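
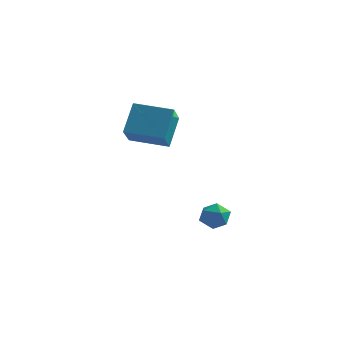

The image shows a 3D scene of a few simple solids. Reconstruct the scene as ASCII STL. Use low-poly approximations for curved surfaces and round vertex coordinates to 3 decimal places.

solid 
facet normal 0.347 0.673 0.653
outer loop
vertex -0.803 4.219 -3.47
vertex -0.747 3.73 -2.996
vertex -0.222 3.864 -3.413
endloop
endfacet
facet normal 0.522 0.853 -0.015
outer loop
vertex -0.803 4.219 -3.47
vertex -0.222 3.864 -3.413
vertex -0.475 4.008 -4.031
endloop
endfacet
facet normal -0.081 0.916 -0.392
outer loop
vertex -0.803 4.219 -3.47
vertex -0.475 4.008 -4.031
vertex -1.156 3.963 -3.996
endloop
endfacet
facet normal -0.628 0.777 0.044
outer loop
vertex -0.803 4.219 -3.47
vertex -1.156 3.963 -3.996
vertex -1.324 3.791 -3.356
endloop
endfacet
facet normal -0.364 0.626 0.689
outer loop
vertex -0.803 4.219 -3.47
vertex -1.324 3.791 -3.356
vertex -0.747 3.73 -2.996
endloop
endfacet
facet normal 0.901 0.317 -0.295
outer loop
vertex -0.475 4.008 -4.031
vertex -0.222 3.864 -3.413
vertex -0.216 3.389 -3.904
endloop
endfacet
facet normal 0.618 0.026 0.786
outer loop
vertex -0.222 3.864 -3.413
vertex -0.747 3.73 -2.996
vertex -0.384 3.217 -3.264
endloop
endfacet
facet normal -0.532 -0.049 0.845
outer loop
vertex -0.747 3.73 -2.996
vertex -1.324 3.791 -3.356
vertex -1.065 3.172 -3.229
endloop
endfacet
facet normal -0.960 0.194 -0.200
outer loop
vertex -1.324 3.791 -3.356
vertex -1.156 3.963 -3.996
vertex -1.318 3.316 -3.847
endloop
endfacet
facet normal -0.074 0.420 -0.904
outer loop
vertex -1.156 3.963 -3.996
vertex -0.475 4.008 -4.031
vertex -0.793 3.45 -4.264
endloop
endfacet
facet normal 0.628 -0.777 -0.044
outer loop
vertex -0.737 2.961 -3.79
vertex -0.216 3.389 -3.904
vertex -0.384 3.217 -3.264
endloop
endfacet
facet normal 0.081 -0.916 0.392
outer loop
vertex -0.737 2.961 -3.79
vertex -0.384 3.217 -3.264
vertex -1.065 3.172 -3.229
endloop
endfacet
facet normal -0.522 -0.853 0.015
outer loop
vertex -0.737 2.961 -3.79
vertex -1.065 3.172 -3.229
vertex -1.318 3.316 -3.847
endloop
endfacet
facet normal -0.347 -0.673 -0.653
outer loop
vertex -0.737 2.961 -3.79
vertex -1.318 3.316 -3.847
vertex -0.793 3.45 -4.264
endloop
endfacet
facet normal 0.364 -0.626 -0.689
outer loop
vertex -0.737 2.961 -3.79
vertex -0.793 3.45 -4.264
vertex -0.216 3.389 -3.904
endloop
endfacet
facet normal 0.960 -0.194 0.200
outer loop
vertex -0.384 3.217 -3.264
vertex -0.216 3.389 -3.904
vertex -0.222 3.864 -3.413
endloop
endfacet
facet normal 0.074 -0.420 0.904
outer loop
vertex -1.065 3.172 -3.229
vertex -0.384 3.217 -3.264
vertex -0.747 3.73 -2.996
endloop
endfacet
facet normal -0.901 -0.317 0.295
outer loop
vertex -1.318 3.316 -3.847
vertex -1.065 3.172 -3.229
vertex -1.324 3.791 -3.356
endloop
endfacet
facet normal -0.618 -0.026 -0.786
outer loop
vertex -0.793 3.45 -4.264
vertex -1.318 3.316 -3.847
vertex -1.156 3.963 -3.996
endloop
endfacet
facet normal 0.532 0.049 -0.845
outer loop
vertex -0.216 3.389 -3.904
vertex -0.793 3.45 -4.264
vertex -0.475 4.008 -4.031
endloop
endfacet
facet normal -0.980 -0.155 0.128
outer loop
vertex -3.855 2.851 2.152
vertex -4.154 4.03 1.292
vertex -3.873 1.958 0.934
endloop
endfacet
facet normal 0.201 -0.791 0.577
outer loop
vertex -2.286 2.21 0.728
vertex -3.855 2.851 2.152
vertex -3.873 1.958 0.934
endloop
endfacet
facet normal -0.980 -0.155 0.128
outer loop
vertex -3.873 1.958 0.934
vertex -4.154 4.03 1.292
vertex -4.172 3.138 0.074
endloop
endfacet
facet normal -0.011 -0.591 -0.807
outer loop
vertex -4.172 3.138 0.074
vertex -2.286 2.21 0.728
vertex -3.873 1.958 0.934
endloop
endfacet
facet normal 0.011 0.591 0.807
outer loop
vertex -3.855 2.851 2.152
vertex -2.567 4.282 1.086
vertex -4.154 4.03 1.292
endloop
endfacet
facet normal 0.200 -0.792 0.577
outer loop
vertex -2.268 3.102 1.946
vertex -3.855 2.851 2.152
vertex -2.286 2.21 0.728
endloop
endfacet
facet normal 0.011 0.591 0.807
outer loop
vertex -2.268 3.102 1.946
vertex -2.567 4.282 1.086
vertex -3.855 2.851 2.152
endloop
endfacet
facet normal -0.201 0.792 -0.577
outer loop
vertex -4.154 4.03 1.292
vertex -2.567 4.282 1.086
vertex -4.172 3.138 0.074
endloop
endfacet
facet normal -0.011 -0.591 -0.807
outer loop
vertex -2.585 3.389 -0.132
vertex -2.286 2.21 0.728
vertex -4.172 3.138 0.074
endloop
endfacet
facet normal -0.200 0.792 -0.577
outer loop
vertex -4.172 3.138 0.074
vertex -2.567 4.282 1.086
vertex -2.585 3.389 -0.132
endloop
endfacet
facet normal 0.980 0.155 -0.128
outer loop
vertex -2.585 3.389 -0.132
vertex -2.268 3.102 1.946
vertex -2.286 2.21 0.728
endloop
endfacet
facet normal 0.980 0.155 -0.128
outer loop
vertex -2.567 4.282 1.086
vertex -2.268 3.102 1.946
vertex -2.585 3.389 -0.132
endloop
endfacet

endsolid


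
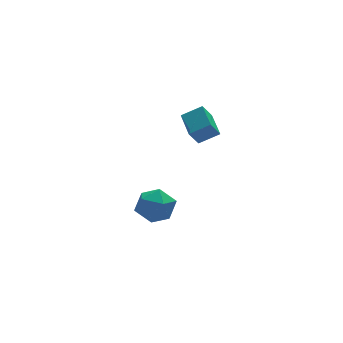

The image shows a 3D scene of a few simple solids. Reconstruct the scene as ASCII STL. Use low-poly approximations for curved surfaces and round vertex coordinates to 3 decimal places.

solid 
facet normal -0.951 -0.280 0.130
outer loop
vertex -2.686 1.298 -3.41
vertex -2.363 0.262 -3.277
vertex -2.44 0.926 -2.411
endloop
endfacet
facet normal -0.849 0.391 0.355
outer loop
vertex -2.686 1.298 -3.41
vertex -2.44 0.926 -2.411
vertex -2.111 1.922 -2.72
endloop
endfacet
facet normal -0.604 0.773 -0.195
outer loop
vertex -2.686 1.298 -3.41
vertex -2.111 1.922 -2.72
vertex -1.831 1.874 -3.776
endloop
endfacet
facet normal -0.554 0.339 -0.760
outer loop
vertex -2.686 1.298 -3.41
vertex -1.831 1.874 -3.776
vertex -1.987 0.848 -4.12
endloop
endfacet
facet normal -0.768 -0.311 -0.559
outer loop
vertex -2.686 1.298 -3.41
vertex -1.987 0.848 -4.12
vertex -2.363 0.262 -3.277
endloop
endfacet
facet normal -0.345 0.380 0.858
outer loop
vertex -2.111 1.922 -2.72
vertex -2.44 0.926 -2.411
vertex -1.433 1.272 -2.16
endloop
endfacet
facet normal -0.509 -0.704 0.495
outer loop
vertex -2.44 0.926 -2.411
vertex -2.363 0.262 -3.277
vertex -1.589 0.246 -2.504
endloop
endfacet
facet normal -0.212 -0.755 -0.620
outer loop
vertex -2.363 0.262 -3.277
vertex -1.987 0.848 -4.12
vertex -1.309 0.198 -3.56
endloop
endfacet
facet normal 0.134 0.297 -0.946
outer loop
vertex -1.987 0.848 -4.12
vertex -1.831 1.874 -3.776
vertex -0.98 1.194 -3.869
endloop
endfacet
facet normal 0.052 0.998 -0.032
outer loop
vertex -1.831 1.874 -3.776
vertex -2.111 1.922 -2.72
vertex -1.057 1.858 -3.003
endloop
endfacet
facet normal 0.554 -0.339 0.760
outer loop
vertex -0.734 0.822 -2.87
vertex -1.433 1.272 -2.16
vertex -1.589 0.246 -2.504
endloop
endfacet
facet normal 0.604 -0.773 0.195
outer loop
vertex -0.734 0.822 -2.87
vertex -1.589 0.246 -2.504
vertex -1.309 0.198 -3.56
endloop
endfacet
facet normal 0.849 -0.391 -0.355
outer loop
vertex -0.734 0.822 -2.87
vertex -1.309 0.198 -3.56
vertex -0.98 1.194 -3.869
endloop
endfacet
facet normal 0.951 0.280 -0.130
outer loop
vertex -0.734 0.822 -2.87
vertex -0.98 1.194 -3.869
vertex -1.057 1.858 -3.003
endloop
endfacet
facet normal 0.768 0.311 0.559
outer loop
vertex -0.734 0.822 -2.87
vertex -1.057 1.858 -3.003
vertex -1.433 1.272 -2.16
endloop
endfacet
facet normal -0.134 -0.297 0.946
outer loop
vertex -1.589 0.246 -2.504
vertex -1.433 1.272 -2.16
vertex -2.44 0.926 -2.411
endloop
endfacet
facet normal -0.052 -0.998 0.032
outer loop
vertex -1.309 0.198 -3.56
vertex -1.589 0.246 -2.504
vertex -2.363 0.262 -3.277
endloop
endfacet
facet normal 0.345 -0.380 -0.858
outer loop
vertex -0.98 1.194 -3.869
vertex -1.309 0.198 -3.56
vertex -1.987 0.848 -4.12
endloop
endfacet
facet normal 0.509 0.704 -0.495
outer loop
vertex -1.057 1.858 -3.003
vertex -0.98 1.194 -3.869
vertex -1.831 1.874 -3.776
endloop
endfacet
facet normal 0.212 0.755 0.620
outer loop
vertex -1.433 1.272 -2.16
vertex -1.057 1.858 -3.003
vertex -2.111 1.922 -2.72
endloop
endfacet
facet normal -0.528 -0.187 0.829
outer loop
vertex 0.289 -0.937 3.29
vertex 0.398 0.477 3.678
vertex -0.676 -0.708 2.727
endloop
endfacet
facet normal -0.074 -0.962 -0.264
outer loop
vertex -0.138 -0.517 1.882
vertex 0.289 -0.937 3.29
vertex -0.676 -0.708 2.727
endloop
endfacet
facet normal -0.527 -0.187 0.829
outer loop
vertex -0.676 -0.708 2.727
vertex 0.398 0.477 3.678
vertex -0.567 0.706 3.116
endloop
endfacet
facet normal -0.846 0.201 -0.493
outer loop
vertex -0.567 0.706 3.116
vertex -0.138 -0.517 1.882
vertex -0.676 -0.708 2.727
endloop
endfacet
facet normal 0.846 -0.201 0.493
outer loop
vertex 0.289 -0.937 3.29
vertex 0.936 0.668 2.833
vertex 0.398 0.477 3.678
endloop
endfacet
facet normal -0.074 -0.962 -0.264
outer loop
vertex 0.827 -0.746 2.444
vertex 0.289 -0.937 3.29
vertex -0.138 -0.517 1.882
endloop
endfacet
facet normal 0.847 -0.201 0.493
outer loop
vertex 0.827 -0.746 2.444
vertex 0.936 0.668 2.833
vertex 0.289 -0.937 3.29
endloop
endfacet
facet normal 0.074 0.962 0.265
outer loop
vertex 0.398 0.477 3.678
vertex 0.936 0.668 2.833
vertex -0.567 0.706 3.116
endloop
endfacet
facet normal -0.847 0.201 -0.493
outer loop
vertex -0.029 0.897 2.27
vertex -0.138 -0.517 1.882
vertex -0.567 0.706 3.116
endloop
endfacet
facet normal 0.074 0.962 0.264
outer loop
vertex -0.567 0.706 3.116
vertex 0.936 0.668 2.833
vertex -0.029 0.897 2.27
endloop
endfacet
facet normal 0.527 0.187 -0.829
outer loop
vertex -0.029 0.897 2.27
vertex 0.827 -0.746 2.444
vertex -0.138 -0.517 1.882
endloop
endfacet
facet normal 0.528 0.187 -0.828
outer loop
vertex 0.936 0.668 2.833
vertex 0.827 -0.746 2.444
vertex -0.029 0.897 2.27
endloop
endfacet

endsolid


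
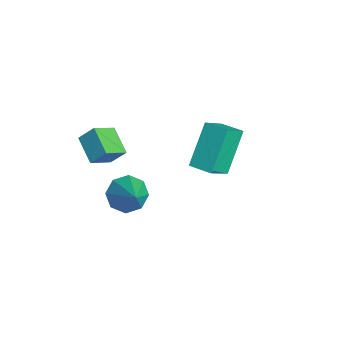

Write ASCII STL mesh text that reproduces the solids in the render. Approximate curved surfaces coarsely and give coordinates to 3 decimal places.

solid 
facet normal -0.913 -0.093 0.397
outer loop
vertex -3.621 -0.759 0.827
vertex -3.993 0.144 0.183
vertex -3.848 -1.319 0.174
endloop
endfacet
facet normal 0.318 -0.772 0.551
outer loop
vertex -2.707 -1.204 -0.323
vertex -3.621 -0.759 0.827
vertex -3.848 -1.319 0.174
endloop
endfacet
facet normal -0.912 -0.093 0.398
outer loop
vertex -3.848 -1.319 0.174
vertex -3.993 0.144 0.183
vertex -4.221 -0.417 -0.47
endloop
endfacet
facet normal -0.256 -0.630 -0.734
outer loop
vertex -4.221 -0.417 -0.47
vertex -2.707 -1.204 -0.323
vertex -3.848 -1.319 0.174
endloop
endfacet
facet normal 0.256 0.629 0.734
outer loop
vertex -3.621 -0.759 0.827
vertex -2.852 0.259 -0.314
vertex -3.993 0.144 0.183
endloop
endfacet
facet normal 0.318 -0.771 0.551
outer loop
vertex -2.479 -0.643 0.33
vertex -3.621 -0.759 0.827
vertex -2.707 -1.204 -0.323
endloop
endfacet
facet normal 0.255 0.630 0.734
outer loop
vertex -2.479 -0.643 0.33
vertex -2.852 0.259 -0.314
vertex -3.621 -0.759 0.827
endloop
endfacet
facet normal -0.318 0.771 -0.552
outer loop
vertex -3.993 0.144 0.183
vertex -2.852 0.259 -0.314
vertex -4.221 -0.417 -0.47
endloop
endfacet
facet normal -0.256 -0.629 -0.734
outer loop
vertex -3.079 -0.301 -0.967
vertex -2.707 -1.204 -0.323
vertex -4.221 -0.417 -0.47
endloop
endfacet
facet normal -0.318 0.771 -0.551
outer loop
vertex -4.221 -0.417 -0.47
vertex -2.852 0.259 -0.314
vertex -3.079 -0.301 -0.967
endloop
endfacet
facet normal 0.913 0.092 -0.398
outer loop
vertex -3.079 -0.301 -0.967
vertex -2.479 -0.643 0.33
vertex -2.707 -1.204 -0.323
endloop
endfacet
facet normal 0.913 0.094 -0.398
outer loop
vertex -2.852 0.259 -0.314
vertex -2.479 -0.643 0.33
vertex -3.079 -0.301 -0.967
endloop
endfacet
facet normal -0.457 0.478 0.750
outer loop
vertex -3.097 3.486 0.265
vertex -2.292 4.088 0.372
vertex -3.631 4.358 -0.617
endloop
endfacet
facet normal -0.797 -0.595 -0.106
outer loop
vertex -2.708 3.392 -2.132
vertex -3.097 3.486 0.265
vertex -3.631 4.358 -0.617
endloop
endfacet
facet normal -0.457 0.479 0.750
outer loop
vertex -3.631 4.358 -0.617
vertex -2.292 4.088 0.372
vertex -2.826 4.959 -0.51
endloop
endfacet
facet normal -0.396 0.646 -0.653
outer loop
vertex -2.826 4.959 -0.51
vertex -2.708 3.392 -2.132
vertex -3.631 4.358 -0.617
endloop
endfacet
facet normal 0.396 -0.646 0.653
outer loop
vertex -3.097 3.486 0.265
vertex -1.369 3.122 -1.143
vertex -2.292 4.088 0.372
endloop
endfacet
facet normal -0.796 -0.595 -0.106
outer loop
vertex -2.174 2.521 -1.25
vertex -3.097 3.486 0.265
vertex -2.708 3.392 -2.132
endloop
endfacet
facet normal 0.396 -0.646 0.653
outer loop
vertex -2.174 2.521 -1.25
vertex -1.369 3.122 -1.143
vertex -3.097 3.486 0.265
endloop
endfacet
facet normal 0.797 0.595 0.106
outer loop
vertex -2.292 4.088 0.372
vertex -1.369 3.122 -1.143
vertex -2.826 4.959 -0.51
endloop
endfacet
facet normal -0.396 0.646 -0.653
outer loop
vertex -1.903 3.994 -2.025
vertex -2.708 3.392 -2.132
vertex -2.826 4.959 -0.51
endloop
endfacet
facet normal 0.797 0.595 0.106
outer loop
vertex -2.826 4.959 -0.51
vertex -1.369 3.122 -1.143
vertex -1.903 3.994 -2.025
endloop
endfacet
facet normal 0.457 -0.479 -0.750
outer loop
vertex -1.903 3.994 -2.025
vertex -2.174 2.521 -1.25
vertex -2.708 3.392 -2.132
endloop
endfacet
facet normal 0.457 -0.479 -0.750
outer loop
vertex -1.369 3.122 -1.143
vertex -2.174 2.521 -1.25
vertex -1.903 3.994 -2.025
endloop
endfacet
facet normal -0.758 0.017 -0.652
outer loop
vertex 0.242 -0.159 -0.51
vertex -0.227 -0.547 0.025
vertex -0.068 0.23 -0.14
endloop
endfacet
facet normal 0.707 0.694 -0.137
outer loop
vertex 0.242 -0.159 -0.51
vertex -0.068 0.23 -0.14
vertex 0.947 -0.573 1.035
endloop
endfacet
facet normal -0.757 0.016 -0.653
outer loop
vertex -0.068 0.23 -0.14
vertex -0.227 -0.547 0.025
vertex -0.471 0.164 0.326
endloop
endfacet
facet normal 0.278 0.888 0.366
outer loop
vertex -0.068 0.23 -0.14
vertex -0.471 0.164 0.326
vertex 0.947 -0.573 1.035
endloop
endfacet
facet normal -0.758 0.016 -0.652
outer loop
vertex -0.471 0.164 0.326
vertex -0.227 -0.547 0.025
vertex -0.731 -0.318 0.616
endloop
endfacet
facet normal -0.120 0.559 0.821
outer loop
vertex -0.471 0.164 0.326
vertex -0.731 -0.318 0.616
vertex 0.947 -0.573 1.035
endloop
endfacet
facet normal -0.757 0.017 -0.653
outer loop
vertex -0.731 -0.318 0.616
vertex -0.227 -0.547 0.025
vertex -0.696 -0.935 0.559
endloop
endfacet
facet normal -0.256 -0.103 0.961
outer loop
vertex -0.731 -0.318 0.616
vertex -0.696 -0.935 0.559
vertex 0.947 -0.573 1.035
endloop
endfacet
facet normal -0.757 0.017 -0.653
outer loop
vertex -0.696 -0.935 0.559
vertex -0.227 -0.547 0.025
vertex -0.386 -1.324 0.189
endloop
endfacet
facet normal -0.048 -0.708 0.704
outer loop
vertex -0.696 -0.935 0.559
vertex -0.386 -1.324 0.189
vertex 0.947 -0.573 1.035
endloop
endfacet
facet normal -0.757 0.017 -0.653
outer loop
vertex -0.386 -1.324 0.189
vertex -0.227 -0.547 0.025
vertex 0.017 -1.258 -0.277
endloop
endfacet
facet normal 0.381 -0.903 0.201
outer loop
vertex -0.386 -1.324 0.189
vertex 0.017 -1.258 -0.277
vertex 0.947 -0.573 1.035
endloop
endfacet
facet normal -0.758 0.017 -0.652
outer loop
vertex 0.017 -1.258 -0.277
vertex -0.227 -0.547 0.025
vertex 0.277 -0.775 -0.567
endloop
endfacet
facet normal 0.780 -0.572 -0.254
outer loop
vertex 0.017 -1.258 -0.277
vertex 0.277 -0.775 -0.567
vertex 0.947 -0.573 1.035
endloop
endfacet
facet normal -0.758 0.017 -0.652
outer loop
vertex 0.277 -0.775 -0.567
vertex -0.227 -0.547 0.025
vertex 0.242 -0.159 -0.51
endloop
endfacet
facet normal 0.915 0.088 -0.394
outer loop
vertex 0.277 -0.775 -0.567
vertex 0.242 -0.159 -0.51
vertex 0.947 -0.573 1.035
endloop
endfacet

endsolid


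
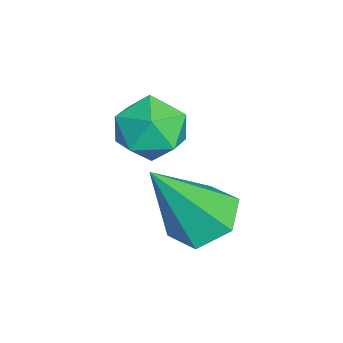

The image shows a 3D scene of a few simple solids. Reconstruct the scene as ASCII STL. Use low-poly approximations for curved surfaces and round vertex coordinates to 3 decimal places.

solid 
facet normal -0.526 0.530 0.665
outer loop
vertex -1.662 -1.14 2.485
vertex -2.385 -1.465 2.172
vertex -1.98 -1.861 2.808
endloop
endfacet
facet normal 0.117 0.362 0.925
outer loop
vertex -1.662 -1.14 2.485
vertex -1.98 -1.861 2.808
vertex -1.142 -1.788 2.673
endloop
endfacet
facet normal 0.609 0.629 0.483
outer loop
vertex -1.662 -1.14 2.485
vertex -1.142 -1.788 2.673
vertex -1.029 -1.346 1.954
endloop
endfacet
facet normal 0.270 0.962 -0.051
outer loop
vertex -1.662 -1.14 2.485
vertex -1.029 -1.346 1.954
vertex -1.797 -1.147 1.644
endloop
endfacet
facet normal -0.431 0.900 0.062
outer loop
vertex -1.662 -1.14 2.485
vertex -1.797 -1.147 1.644
vertex -2.385 -1.465 2.172
endloop
endfacet
facet normal 0.179 -0.349 0.920
outer loop
vertex -1.142 -1.788 2.673
vertex -1.98 -1.861 2.808
vertex -1.543 -2.513 2.476
endloop
endfacet
facet normal -0.862 -0.079 0.500
outer loop
vertex -1.98 -1.861 2.808
vertex -2.385 -1.465 2.172
vertex -2.311 -2.314 2.166
endloop
endfacet
facet normal -0.709 0.521 -0.475
outer loop
vertex -2.385 -1.465 2.172
vertex -1.797 -1.147 1.644
vertex -2.198 -1.872 1.447
endloop
endfacet
facet normal 0.426 0.621 -0.658
outer loop
vertex -1.797 -1.147 1.644
vertex -1.029 -1.346 1.954
vertex -1.36 -1.799 1.312
endloop
endfacet
facet normal 0.975 0.084 0.205
outer loop
vertex -1.029 -1.346 1.954
vertex -1.142 -1.788 2.673
vertex -0.955 -2.195 1.948
endloop
endfacet
facet normal -0.270 -0.962 0.051
outer loop
vertex -1.678 -2.52 1.635
vertex -1.543 -2.513 2.476
vertex -2.311 -2.314 2.166
endloop
endfacet
facet normal -0.609 -0.629 -0.483
outer loop
vertex -1.678 -2.52 1.635
vertex -2.311 -2.314 2.166
vertex -2.198 -1.872 1.447
endloop
endfacet
facet normal -0.117 -0.362 -0.925
outer loop
vertex -1.678 -2.52 1.635
vertex -2.198 -1.872 1.447
vertex -1.36 -1.799 1.312
endloop
endfacet
facet normal 0.526 -0.530 -0.665
outer loop
vertex -1.678 -2.52 1.635
vertex -1.36 -1.799 1.312
vertex -0.955 -2.195 1.948
endloop
endfacet
facet normal 0.431 -0.900 -0.062
outer loop
vertex -1.678 -2.52 1.635
vertex -0.955 -2.195 1.948
vertex -1.543 -2.513 2.476
endloop
endfacet
facet normal -0.426 -0.621 0.658
outer loop
vertex -2.311 -2.314 2.166
vertex -1.543 -2.513 2.476
vertex -1.98 -1.861 2.808
endloop
endfacet
facet normal -0.975 -0.084 -0.205
outer loop
vertex -2.198 -1.872 1.447
vertex -2.311 -2.314 2.166
vertex -2.385 -1.465 2.172
endloop
endfacet
facet normal -0.179 0.349 -0.920
outer loop
vertex -1.36 -1.799 1.312
vertex -2.198 -1.872 1.447
vertex -1.797 -1.147 1.644
endloop
endfacet
facet normal 0.862 0.079 -0.500
outer loop
vertex -0.955 -2.195 1.948
vertex -1.36 -1.799 1.312
vertex -1.029 -1.346 1.954
endloop
endfacet
facet normal 0.709 -0.521 0.475
outer loop
vertex -1.543 -2.513 2.476
vertex -0.955 -2.195 1.948
vertex -1.142 -1.788 2.673
endloop
endfacet
facet normal -0.254 0.472 -0.844
outer loop
vertex 0.822 -0.883 0.569
vertex 0.077 -0.759 0.862
vertex 0.659 -0.212 0.993
endloop
endfacet
facet normal 0.978 0.136 0.161
outer loop
vertex 0.822 -0.883 0.569
vertex 0.659 -0.212 0.993
vertex 0.603 -1.741 2.618
endloop
endfacet
facet normal -0.253 0.471 -0.845
outer loop
vertex 0.659 -0.212 0.993
vertex 0.077 -0.759 0.862
vertex -0.086 -0.088 1.285
endloop
endfacet
facet normal 0.365 0.672 0.645
outer loop
vertex 0.659 -0.212 0.993
vertex -0.086 -0.088 1.285
vertex 0.603 -1.741 2.618
endloop
endfacet
facet normal -0.253 0.471 -0.845
outer loop
vertex -0.086 -0.088 1.285
vertex 0.077 -0.759 0.862
vertex -0.668 -0.636 1.154
endloop
endfacet
facet normal -0.533 0.386 0.753
outer loop
vertex -0.086 -0.088 1.285
vertex -0.668 -0.636 1.154
vertex 0.603 -1.741 2.618
endloop
endfacet
facet normal -0.253 0.472 -0.844
outer loop
vertex -0.668 -0.636 1.154
vertex 0.077 -0.759 0.862
vertex -0.505 -1.307 0.73
endloop
endfacet
facet normal -0.816 -0.437 0.378
outer loop
vertex -0.668 -0.636 1.154
vertex -0.505 -1.307 0.73
vertex 0.603 -1.741 2.618
endloop
endfacet
facet normal -0.253 0.472 -0.844
outer loop
vertex -0.505 -1.307 0.73
vertex 0.077 -0.759 0.862
vertex 0.24 -1.43 0.438
endloop
endfacet
facet normal -0.202 -0.974 -0.105
outer loop
vertex -0.505 -1.307 0.73
vertex 0.24 -1.43 0.438
vertex 0.603 -1.741 2.618
endloop
endfacet
facet normal -0.254 0.472 -0.844
outer loop
vertex 0.24 -1.43 0.438
vertex 0.077 -0.759 0.862
vertex 0.822 -0.883 0.569
endloop
endfacet
facet normal 0.694 -0.687 -0.214
outer loop
vertex 0.24 -1.43 0.438
vertex 0.822 -0.883 0.569
vertex 0.603 -1.741 2.618
endloop
endfacet

endsolid


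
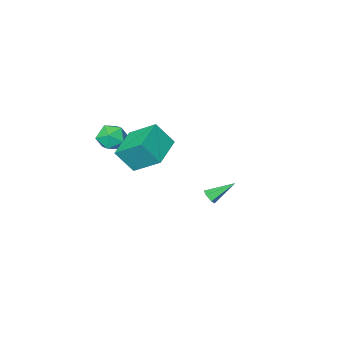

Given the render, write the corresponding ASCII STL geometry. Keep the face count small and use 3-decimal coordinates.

solid 
facet normal 0.769 -0.327 -0.549
outer loop
vertex -2.602 1.499 -3.13
vertex -2.926 1.352 -3.496
vertex -2.73 1.823 -3.502
endloop
endfacet
facet normal 0.375 0.759 0.532
outer loop
vertex -2.602 1.499 -3.13
vertex -2.73 1.823 -3.502
vertex -4.234 1.908 -2.564
endloop
endfacet
facet normal 0.770 -0.327 -0.548
outer loop
vertex -2.73 1.823 -3.502
vertex -2.926 1.352 -3.496
vertex -3.053 1.676 -3.868
endloop
endfacet
facet normal -0.119 0.953 -0.278
outer loop
vertex -2.73 1.823 -3.502
vertex -3.053 1.676 -3.868
vertex -4.234 1.908 -2.564
endloop
endfacet
facet normal 0.770 -0.327 -0.548
outer loop
vertex -3.053 1.676 -3.868
vertex -2.926 1.352 -3.496
vertex -3.249 1.205 -3.862
endloop
endfacet
facet normal -0.687 0.277 -0.672
outer loop
vertex -3.053 1.676 -3.868
vertex -3.249 1.205 -3.862
vertex -4.234 1.908 -2.564
endloop
endfacet
facet normal 0.770 -0.326 -0.549
outer loop
vertex -3.249 1.205 -3.862
vertex -2.926 1.352 -3.496
vertex -3.121 0.881 -3.49
endloop
endfacet
facet normal -0.762 -0.595 -0.256
outer loop
vertex -3.249 1.205 -3.862
vertex -3.121 0.881 -3.49
vertex -4.234 1.908 -2.564
endloop
endfacet
facet normal 0.771 -0.326 -0.548
outer loop
vertex -3.121 0.881 -3.49
vertex -2.926 1.352 -3.496
vertex -2.798 1.028 -3.123
endloop
endfacet
facet normal -0.269 -0.789 0.552
outer loop
vertex -3.121 0.881 -3.49
vertex -2.798 1.028 -3.123
vertex -4.234 1.908 -2.564
endloop
endfacet
facet normal 0.769 -0.328 -0.549
outer loop
vertex -2.798 1.028 -3.123
vertex -2.926 1.352 -3.496
vertex -2.602 1.499 -3.13
endloop
endfacet
facet normal 0.301 -0.111 0.947
outer loop
vertex -2.798 1.028 -3.123
vertex -2.602 1.499 -3.13
vertex -4.234 1.908 -2.564
endloop
endfacet
facet normal -0.804 -0.563 0.194
outer loop
vertex 1.804 3.315 4.898
vertex 1.073 3.929 3.652
vertex 2.516 1.917 3.792
endloop
endfacet
facet normal 0.465 -0.391 0.794
outer loop
vertex 4.107 3.031 3.408
vertex 1.804 3.315 4.898
vertex 2.516 1.917 3.792
endloop
endfacet
facet normal -0.804 -0.563 0.194
outer loop
vertex 2.516 1.917 3.792
vertex 1.073 3.929 3.652
vertex 1.785 2.531 2.545
endloop
endfacet
facet normal 0.371 -0.728 -0.576
outer loop
vertex 1.785 2.531 2.545
vertex 4.107 3.031 3.408
vertex 2.516 1.917 3.792
endloop
endfacet
facet normal -0.371 0.728 0.576
outer loop
vertex 1.804 3.315 4.898
vertex 2.664 5.043 3.268
vertex 1.073 3.929 3.652
endloop
endfacet
facet normal 0.465 -0.392 0.794
outer loop
vertex 3.395 4.429 4.515
vertex 1.804 3.315 4.898
vertex 4.107 3.031 3.408
endloop
endfacet
facet normal -0.371 0.728 0.576
outer loop
vertex 3.395 4.429 4.515
vertex 2.664 5.043 3.268
vertex 1.804 3.315 4.898
endloop
endfacet
facet normal -0.466 0.391 -0.794
outer loop
vertex 1.073 3.929 3.652
vertex 2.664 5.043 3.268
vertex 1.785 2.531 2.545
endloop
endfacet
facet normal 0.371 -0.728 -0.576
outer loop
vertex 3.376 3.645 2.162
vertex 4.107 3.031 3.408
vertex 1.785 2.531 2.545
endloop
endfacet
facet normal -0.465 0.391 -0.794
outer loop
vertex 1.785 2.531 2.545
vertex 2.664 5.043 3.268
vertex 3.376 3.645 2.162
endloop
endfacet
facet normal 0.803 0.563 -0.194
outer loop
vertex 3.376 3.645 2.162
vertex 3.395 4.429 4.515
vertex 4.107 3.031 3.408
endloop
endfacet
facet normal 0.804 0.563 -0.194
outer loop
vertex 2.664 5.043 3.268
vertex 3.395 4.429 4.515
vertex 3.376 3.645 2.162
endloop
endfacet
facet normal -0.664 0.675 0.320
outer loop
vertex 1.882 0.834 2.753
vertex 2.328 0.884 3.574
vertex 2.571 1.455 2.873
endloop
endfacet
facet normal -0.579 0.718 -0.387
outer loop
vertex 1.882 0.834 2.753
vertex 2.571 1.455 2.873
vertex 2.509 0.974 2.073
endloop
endfacet
facet normal -0.741 0.082 -0.666
outer loop
vertex 1.882 0.834 2.753
vertex 2.509 0.974 2.073
vertex 2.228 0.105 2.279
endloop
endfacet
facet normal -0.926 -0.353 -0.133
outer loop
vertex 1.882 0.834 2.753
vertex 2.228 0.105 2.279
vertex 2.116 0.05 3.206
endloop
endfacet
facet normal -0.879 0.013 0.477
outer loop
vertex 1.882 0.834 2.753
vertex 2.116 0.05 3.206
vertex 2.328 0.884 3.574
endloop
endfacet
facet normal 0.111 0.848 -0.518
outer loop
vertex 2.509 0.974 2.073
vertex 2.571 1.455 2.873
vertex 3.344 1.11 2.474
endloop
endfacet
facet normal -0.028 0.780 0.625
outer loop
vertex 2.571 1.455 2.873
vertex 2.328 0.884 3.574
vertex 3.232 1.055 3.401
endloop
endfacet
facet normal -0.375 -0.293 0.880
outer loop
vertex 2.328 0.884 3.574
vertex 2.116 0.05 3.206
vertex 2.951 0.186 3.607
endloop
endfacet
facet normal -0.451 -0.886 -0.107
outer loop
vertex 2.116 0.05 3.206
vertex 2.228 0.105 2.279
vertex 2.889 -0.295 2.807
endloop
endfacet
facet normal -0.152 -0.181 -0.972
outer loop
vertex 2.228 0.105 2.279
vertex 2.509 0.974 2.073
vertex 3.132 0.276 2.106
endloop
endfacet
facet normal 0.926 0.353 0.133
outer loop
vertex 3.578 0.326 2.927
vertex 3.344 1.11 2.474
vertex 3.232 1.055 3.401
endloop
endfacet
facet normal 0.741 -0.082 0.666
outer loop
vertex 3.578 0.326 2.927
vertex 3.232 1.055 3.401
vertex 2.951 0.186 3.607
endloop
endfacet
facet normal 0.579 -0.718 0.387
outer loop
vertex 3.578 0.326 2.927
vertex 2.951 0.186 3.607
vertex 2.889 -0.295 2.807
endloop
endfacet
facet normal 0.664 -0.675 -0.320
outer loop
vertex 3.578 0.326 2.927
vertex 2.889 -0.295 2.807
vertex 3.132 0.276 2.106
endloop
endfacet
facet normal 0.879 -0.013 -0.477
outer loop
vertex 3.578 0.326 2.927
vertex 3.132 0.276 2.106
vertex 3.344 1.11 2.474
endloop
endfacet
facet normal 0.451 0.886 0.107
outer loop
vertex 3.232 1.055 3.401
vertex 3.344 1.11 2.474
vertex 2.571 1.455 2.873
endloop
endfacet
facet normal 0.152 0.181 0.972
outer loop
vertex 2.951 0.186 3.607
vertex 3.232 1.055 3.401
vertex 2.328 0.884 3.574
endloop
endfacet
facet normal -0.111 -0.848 0.518
outer loop
vertex 2.889 -0.295 2.807
vertex 2.951 0.186 3.607
vertex 2.116 0.05 3.206
endloop
endfacet
facet normal 0.028 -0.780 -0.625
outer loop
vertex 3.132 0.276 2.106
vertex 2.889 -0.295 2.807
vertex 2.228 0.105 2.279
endloop
endfacet
facet normal 0.375 0.293 -0.880
outer loop
vertex 3.344 1.11 2.474
vertex 3.132 0.276 2.106
vertex 2.509 0.974 2.073
endloop
endfacet

endsolid


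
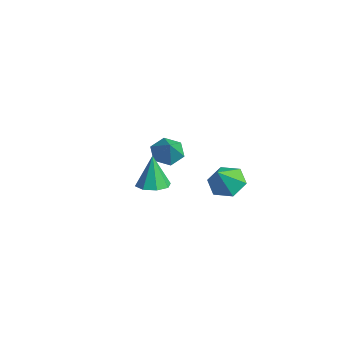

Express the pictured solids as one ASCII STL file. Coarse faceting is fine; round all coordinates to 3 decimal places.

solid 
facet normal -0.638 0.202 -0.743
outer loop
vertex -2.929 0.362 -4.334
vertex -3.486 -0.396 -4.062
vertex -3.648 0.492 -3.682
endloop
endfacet
facet normal 0.503 0.766 0.402
outer loop
vertex -2.929 0.362 -4.334
vertex -3.648 0.492 -3.682
vertex -2.454 -0.724 -2.858
endloop
endfacet
facet normal -0.637 0.202 -0.744
outer loop
vertex -3.648 0.492 -3.682
vertex -3.486 -0.396 -4.062
vertex -4.206 -0.267 -3.41
endloop
endfacet
facet normal -0.164 0.438 0.884
outer loop
vertex -3.648 0.492 -3.682
vertex -4.206 -0.267 -3.41
vertex -2.454 -0.724 -2.858
endloop
endfacet
facet normal -0.637 0.202 -0.744
outer loop
vertex -4.206 -0.267 -3.41
vertex -3.486 -0.396 -4.062
vertex -4.044 -1.155 -3.79
endloop
endfacet
facet normal -0.371 -0.422 0.827
outer loop
vertex -4.206 -0.267 -3.41
vertex -4.044 -1.155 -3.79
vertex -2.454 -0.724 -2.858
endloop
endfacet
facet normal -0.638 0.202 -0.743
outer loop
vertex -4.044 -1.155 -3.79
vertex -3.486 -0.396 -4.062
vertex -3.324 -1.285 -4.443
endloop
endfacet
facet normal 0.089 -0.953 0.288
outer loop
vertex -4.044 -1.155 -3.79
vertex -3.324 -1.285 -4.443
vertex -2.454 -0.724 -2.858
endloop
endfacet
facet normal -0.638 0.202 -0.743
outer loop
vertex -3.324 -1.285 -4.443
vertex -3.486 -0.396 -4.062
vertex -2.767 -0.526 -4.715
endloop
endfacet
facet normal 0.756 -0.625 -0.194
outer loop
vertex -3.324 -1.285 -4.443
vertex -2.767 -0.526 -4.715
vertex -2.454 -0.724 -2.858
endloop
endfacet
facet normal -0.638 0.202 -0.743
outer loop
vertex -2.767 -0.526 -4.715
vertex -3.486 -0.396 -4.062
vertex -2.929 0.362 -4.334
endloop
endfacet
facet normal 0.962 0.234 -0.137
outer loop
vertex -2.767 -0.526 -4.715
vertex -2.929 0.362 -4.334
vertex -2.454 -0.724 -2.858
endloop
endfacet
facet normal -0.371 0.508 -0.778
outer loop
vertex 4.522 -0.449 -2.753
vertex 3.598 -0.344 -2.244
vertex 4.354 0.389 -2.126
endloop
endfacet
facet normal 0.981 0.058 0.186
outer loop
vertex 4.522 -0.449 -2.753
vertex 4.354 0.389 -2.126
vertex 4.222 -1.196 -0.936
endloop
endfacet
facet normal -0.371 0.508 -0.778
outer loop
vertex 4.354 0.389 -2.126
vertex 3.598 -0.344 -2.244
vertex 3.43 0.494 -1.617
endloop
endfacet
facet normal 0.459 0.509 0.728
outer loop
vertex 4.354 0.389 -2.126
vertex 3.43 0.494 -1.617
vertex 4.222 -1.196 -0.936
endloop
endfacet
facet normal -0.372 0.507 -0.778
outer loop
vertex 3.43 0.494 -1.617
vertex 3.598 -0.344 -2.244
vertex 2.674 -0.239 -1.734
endloop
endfacet
facet normal -0.343 0.208 0.916
outer loop
vertex 3.43 0.494 -1.617
vertex 2.674 -0.239 -1.734
vertex 4.222 -1.196 -0.936
endloop
endfacet
facet normal -0.372 0.507 -0.778
outer loop
vertex 2.674 -0.239 -1.734
vertex 3.598 -0.344 -2.244
vertex 2.842 -1.078 -2.361
endloop
endfacet
facet normal -0.625 -0.544 0.560
outer loop
vertex 2.674 -0.239 -1.734
vertex 2.842 -1.078 -2.361
vertex 4.222 -1.196 -0.936
endloop
endfacet
facet normal -0.371 0.506 -0.778
outer loop
vertex 2.842 -1.078 -2.361
vertex 3.598 -0.344 -2.244
vertex 3.766 -1.183 -2.87
endloop
endfacet
facet normal -0.103 -0.994 0.018
outer loop
vertex 2.842 -1.078 -2.361
vertex 3.766 -1.183 -2.87
vertex 4.222 -1.196 -0.936
endloop
endfacet
facet normal -0.371 0.506 -0.778
outer loop
vertex 3.766 -1.183 -2.87
vertex 3.598 -0.344 -2.244
vertex 4.522 -0.449 -2.753
endloop
endfacet
facet normal 0.700 -0.694 -0.170
outer loop
vertex 3.766 -1.183 -2.87
vertex 4.522 -0.449 -2.753
vertex 4.222 -1.196 -0.936
endloop
endfacet
facet normal 0.176 -0.073 -0.982
outer loop
vertex 0.651 -2.905 -3.964
vertex -0.263 -2.715 -4.142
vertex 0.524 -2.193 -4.04
endloop
endfacet
facet normal 0.819 0.203 0.537
outer loop
vertex 0.651 -2.905 -3.964
vertex 0.524 -2.193 -4.04
vertex -0.617 -2.565 -2.158
endloop
endfacet
facet normal 0.176 -0.074 -0.982
outer loop
vertex 0.524 -2.193 -4.04
vertex -0.263 -2.715 -4.142
vertex -0.063 -1.787 -4.176
endloop
endfacet
facet normal 0.446 0.787 0.426
outer loop
vertex 0.524 -2.193 -4.04
vertex -0.063 -1.787 -4.176
vertex -0.617 -2.565 -2.158
endloop
endfacet
facet normal 0.174 -0.074 -0.982
outer loop
vertex -0.063 -1.787 -4.176
vertex -0.263 -2.715 -4.142
vertex -0.768 -1.924 -4.291
endloop
endfacet
facet normal -0.228 0.928 0.295
outer loop
vertex -0.063 -1.787 -4.176
vertex -0.768 -1.924 -4.291
vertex -0.617 -2.565 -2.158
endloop
endfacet
facet normal 0.175 -0.073 -0.982
outer loop
vertex -0.768 -1.924 -4.291
vertex -0.263 -2.715 -4.142
vertex -1.177 -2.525 -4.319
endloop
endfacet
facet normal -0.811 0.542 0.220
outer loop
vertex -0.768 -1.924 -4.291
vertex -1.177 -2.525 -4.319
vertex -0.617 -2.565 -2.158
endloop
endfacet
facet normal 0.175 -0.074 -0.982
outer loop
vertex -1.177 -2.525 -4.319
vertex -0.263 -2.715 -4.142
vertex -1.05 -3.237 -4.243
endloop
endfacet
facet normal -0.958 -0.145 0.246
outer loop
vertex -1.177 -2.525 -4.319
vertex -1.05 -3.237 -4.243
vertex -0.617 -2.565 -2.158
endloop
endfacet
facet normal 0.176 -0.075 -0.982
outer loop
vertex -1.05 -3.237 -4.243
vertex -0.263 -2.715 -4.142
vertex -0.463 -3.643 -4.107
endloop
endfacet
facet normal -0.586 -0.728 0.356
outer loop
vertex -1.05 -3.237 -4.243
vertex -0.463 -3.643 -4.107
vertex -0.617 -2.565 -2.158
endloop
endfacet
facet normal 0.175 -0.075 -0.982
outer loop
vertex -0.463 -3.643 -4.107
vertex -0.263 -2.715 -4.142
vertex 0.242 -3.506 -3.992
endloop
endfacet
facet normal 0.089 -0.869 0.487
outer loop
vertex -0.463 -3.643 -4.107
vertex 0.242 -3.506 -3.992
vertex -0.617 -2.565 -2.158
endloop
endfacet
facet normal 0.176 -0.074 -0.982
outer loop
vertex 0.242 -3.506 -3.992
vertex -0.263 -2.715 -4.142
vertex 0.651 -2.905 -3.964
endloop
endfacet
facet normal 0.671 -0.483 0.562
outer loop
vertex 0.242 -3.506 -3.992
vertex 0.651 -2.905 -3.964
vertex -0.617 -2.565 -2.158
endloop
endfacet

endsolid


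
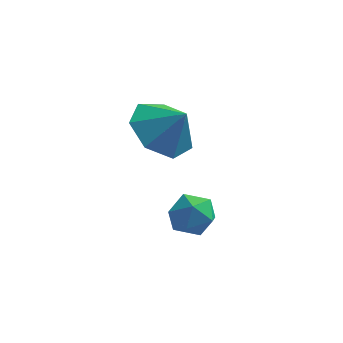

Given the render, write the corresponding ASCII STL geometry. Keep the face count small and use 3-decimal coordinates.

solid 
facet normal -0.556 0.765 0.325
outer loop
vertex -2.043 -3.632 -1.52
vertex -1.711 -3.67 -0.864
vertex -1.432 -3.242 -1.394
endloop
endfacet
facet normal -0.442 0.814 -0.377
outer loop
vertex -2.043 -3.632 -1.52
vertex -1.432 -3.242 -1.394
vertex -1.521 -3.588 -2.037
endloop
endfacet
facet normal -0.696 0.221 -0.684
outer loop
vertex -2.043 -3.632 -1.52
vertex -1.521 -3.588 -2.037
vertex -1.856 -4.231 -1.904
endloop
endfacet
facet normal -0.966 -0.193 -0.169
outer loop
vertex -2.043 -3.632 -1.52
vertex -1.856 -4.231 -1.904
vertex -1.973 -4.281 -1.179
endloop
endfacet
facet normal -0.880 0.143 0.453
outer loop
vertex -2.043 -3.632 -1.52
vertex -1.973 -4.281 -1.179
vertex -1.711 -3.67 -0.864
endloop
endfacet
facet normal 0.263 0.834 -0.485
outer loop
vertex -1.521 -3.588 -2.037
vertex -1.432 -3.242 -1.394
vertex -0.867 -3.599 -1.701
endloop
endfacet
facet normal 0.078 0.755 0.651
outer loop
vertex -1.432 -3.242 -1.394
vertex -1.711 -3.67 -0.864
vertex -0.984 -3.649 -0.976
endloop
endfacet
facet normal -0.446 -0.252 0.859
outer loop
vertex -1.711 -3.67 -0.864
vertex -1.973 -4.281 -1.179
vertex -1.319 -4.292 -0.843
endloop
endfacet
facet normal -0.585 -0.797 -0.149
outer loop
vertex -1.973 -4.281 -1.179
vertex -1.856 -4.231 -1.904
vertex -1.408 -4.638 -1.486
endloop
endfacet
facet normal -0.147 -0.126 -0.981
outer loop
vertex -1.856 -4.231 -1.904
vertex -1.521 -3.588 -2.037
vertex -1.129 -4.21 -2.016
endloop
endfacet
facet normal 0.966 0.193 0.169
outer loop
vertex -0.797 -4.248 -1.36
vertex -0.867 -3.599 -1.701
vertex -0.984 -3.649 -0.976
endloop
endfacet
facet normal 0.696 -0.221 0.684
outer loop
vertex -0.797 -4.248 -1.36
vertex -0.984 -3.649 -0.976
vertex -1.319 -4.292 -0.843
endloop
endfacet
facet normal 0.442 -0.814 0.377
outer loop
vertex -0.797 -4.248 -1.36
vertex -1.319 -4.292 -0.843
vertex -1.408 -4.638 -1.486
endloop
endfacet
facet normal 0.556 -0.765 -0.325
outer loop
vertex -0.797 -4.248 -1.36
vertex -1.408 -4.638 -1.486
vertex -1.129 -4.21 -2.016
endloop
endfacet
facet normal 0.880 -0.143 -0.453
outer loop
vertex -0.797 -4.248 -1.36
vertex -1.129 -4.21 -2.016
vertex -0.867 -3.599 -1.701
endloop
endfacet
facet normal 0.585 0.797 0.149
outer loop
vertex -0.984 -3.649 -0.976
vertex -0.867 -3.599 -1.701
vertex -1.432 -3.242 -1.394
endloop
endfacet
facet normal 0.147 0.126 0.981
outer loop
vertex -1.319 -4.292 -0.843
vertex -0.984 -3.649 -0.976
vertex -1.711 -3.67 -0.864
endloop
endfacet
facet normal -0.263 -0.834 0.485
outer loop
vertex -1.408 -4.638 -1.486
vertex -1.319 -4.292 -0.843
vertex -1.973 -4.281 -1.179
endloop
endfacet
facet normal -0.078 -0.755 -0.651
outer loop
vertex -1.129 -4.21 -2.016
vertex -1.408 -4.638 -1.486
vertex -1.856 -4.231 -1.904
endloop
endfacet
facet normal 0.446 0.252 -0.859
outer loop
vertex -0.867 -3.599 -1.701
vertex -1.129 -4.21 -2.016
vertex -1.521 -3.588 -2.037
endloop
endfacet
facet normal -0.638 0.154 -0.755
outer loop
vertex -1.834 -4.312 0.953
vertex -2.311 -3.585 1.505
vertex -1.518 -3.481 0.856
endloop
endfacet
facet normal 0.934 -0.356 -0.009
outer loop
vertex -1.834 -4.312 0.953
vertex -1.518 -3.481 0.856
vertex -1.609 -3.755 2.335
endloop
endfacet
facet normal -0.638 0.155 -0.754
outer loop
vertex -1.518 -3.481 0.856
vertex -2.311 -3.585 1.505
vertex -1.799 -2.729 1.248
endloop
endfacet
facet normal 0.949 0.296 0.113
outer loop
vertex -1.518 -3.481 0.856
vertex -1.799 -2.729 1.248
vertex -1.609 -3.755 2.335
endloop
endfacet
facet normal -0.638 0.155 -0.754
outer loop
vertex -1.799 -2.729 1.248
vertex -2.311 -3.585 1.505
vertex -2.466 -2.621 1.834
endloop
endfacet
facet normal 0.558 0.650 0.516
outer loop
vertex -1.799 -2.729 1.248
vertex -2.466 -2.621 1.834
vertex -1.609 -3.755 2.335
endloop
endfacet
facet normal -0.638 0.155 -0.754
outer loop
vertex -2.466 -2.621 1.834
vertex -2.311 -3.585 1.505
vertex -3.016 -3.239 2.172
endloop
endfacet
facet normal 0.057 0.439 0.896
outer loop
vertex -2.466 -2.621 1.834
vertex -3.016 -3.239 2.172
vertex -1.609 -3.755 2.335
endloop
endfacet
facet normal -0.638 0.155 -0.754
outer loop
vertex -3.016 -3.239 2.172
vertex -2.311 -3.585 1.505
vertex -3.035 -4.118 2.008
endloop
endfacet
facet normal -0.177 -0.177 0.968
outer loop
vertex -3.016 -3.239 2.172
vertex -3.035 -4.118 2.008
vertex -1.609 -3.755 2.335
endloop
endfacet
facet normal -0.638 0.155 -0.754
outer loop
vertex -3.035 -4.118 2.008
vertex -2.311 -3.585 1.505
vertex -2.509 -4.595 1.465
endloop
endfacet
facet normal 0.032 -0.735 0.677
outer loop
vertex -3.035 -4.118 2.008
vertex -2.509 -4.595 1.465
vertex -1.609 -3.755 2.335
endloop
endfacet
facet normal -0.637 0.155 -0.755
outer loop
vertex -2.509 -4.595 1.465
vertex -2.311 -3.585 1.505
vertex -1.834 -4.312 0.953
endloop
endfacet
facet normal 0.526 -0.815 0.243
outer loop
vertex -2.509 -4.595 1.465
vertex -1.834 -4.312 0.953
vertex -1.609 -3.755 2.335
endloop
endfacet

endsolid


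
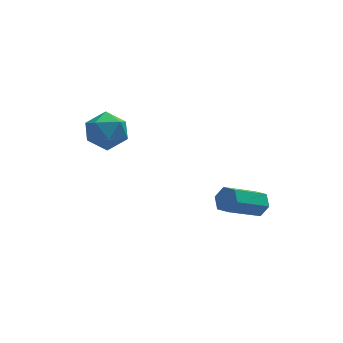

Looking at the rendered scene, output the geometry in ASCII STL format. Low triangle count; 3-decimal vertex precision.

solid 
facet normal 0.781 0.332 -0.529
outer loop
vertex 5.051 -1.48 -1.737
vertex 4.706 -1.491 -2.253
vertex 4.725 -0.979 -1.904
endloop
endfacet
facet normal 0.338 0.488 0.804
outer loop
vertex 5.051 -1.48 -1.737
vertex 4.725 -0.979 -1.904
vertex 3.599 -2.097 -0.752
endloop
endfacet
facet normal 0.338 0.488 0.804
outer loop
vertex 3.599 -2.097 -0.752
vertex 4.725 -0.979 -1.904
vertex 3.273 -1.596 -0.919
endloop
endfacet
facet normal -0.780 -0.331 0.531
outer loop
vertex 3.599 -2.097 -0.752
vertex 3.273 -1.596 -0.919
vertex 3.254 -2.109 -1.267
endloop
endfacet
facet normal 0.780 0.332 -0.530
outer loop
vertex 4.725 -0.979 -1.904
vertex 4.706 -1.491 -2.253
vertex 4.38 -0.991 -2.419
endloop
endfacet
facet normal -0.286 0.943 0.169
outer loop
vertex 4.725 -0.979 -1.904
vertex 4.38 -0.991 -2.419
vertex 3.273 -1.596 -0.919
endloop
endfacet
facet normal -0.286 0.943 0.169
outer loop
vertex 3.273 -1.596 -0.919
vertex 4.38 -0.991 -2.419
vertex 2.928 -1.608 -1.434
endloop
endfacet
facet normal -0.780 -0.331 0.531
outer loop
vertex 3.273 -1.596 -0.919
vertex 2.928 -1.608 -1.434
vertex 3.254 -2.109 -1.267
endloop
endfacet
facet normal 0.780 0.332 -0.530
outer loop
vertex 4.38 -0.991 -2.419
vertex 4.706 -1.491 -2.253
vertex 4.361 -1.503 -2.768
endloop
endfacet
facet normal -0.624 0.456 -0.635
outer loop
vertex 4.38 -0.991 -2.419
vertex 4.361 -1.503 -2.768
vertex 2.928 -1.608 -1.434
endloop
endfacet
facet normal -0.624 0.456 -0.635
outer loop
vertex 2.928 -1.608 -1.434
vertex 4.361 -1.503 -2.768
vertex 2.909 -2.12 -1.783
endloop
endfacet
facet normal -0.781 -0.332 0.529
outer loop
vertex 2.928 -1.608 -1.434
vertex 2.909 -2.12 -1.783
vertex 3.254 -2.109 -1.267
endloop
endfacet
facet normal 0.780 0.331 -0.531
outer loop
vertex 4.361 -1.503 -2.768
vertex 4.706 -1.491 -2.253
vertex 4.687 -2.004 -2.601
endloop
endfacet
facet normal -0.338 -0.488 -0.804
outer loop
vertex 4.361 -1.503 -2.768
vertex 4.687 -2.004 -2.601
vertex 2.909 -2.12 -1.783
endloop
endfacet
facet normal -0.338 -0.488 -0.804
outer loop
vertex 2.909 -2.12 -1.783
vertex 4.687 -2.004 -2.601
vertex 3.235 -2.621 -1.616
endloop
endfacet
facet normal -0.781 -0.332 0.529
outer loop
vertex 2.909 -2.12 -1.783
vertex 3.235 -2.621 -1.616
vertex 3.254 -2.109 -1.267
endloop
endfacet
facet normal 0.780 0.331 -0.531
outer loop
vertex 4.687 -2.004 -2.601
vertex 4.706 -1.491 -2.253
vertex 5.032 -1.992 -2.086
endloop
endfacet
facet normal 0.286 -0.943 -0.169
outer loop
vertex 4.687 -2.004 -2.601
vertex 5.032 -1.992 -2.086
vertex 3.235 -2.621 -1.616
endloop
endfacet
facet normal 0.286 -0.943 -0.169
outer loop
vertex 3.235 -2.621 -1.616
vertex 5.032 -1.992 -2.086
vertex 3.58 -2.609 -1.101
endloop
endfacet
facet normal -0.780 -0.332 0.530
outer loop
vertex 3.235 -2.621 -1.616
vertex 3.58 -2.609 -1.101
vertex 3.254 -2.109 -1.267
endloop
endfacet
facet normal 0.781 0.332 -0.529
outer loop
vertex 5.032 -1.992 -2.086
vertex 4.706 -1.491 -2.253
vertex 5.051 -1.48 -1.737
endloop
endfacet
facet normal 0.624 -0.456 0.635
outer loop
vertex 5.032 -1.992 -2.086
vertex 5.051 -1.48 -1.737
vertex 3.58 -2.609 -1.101
endloop
endfacet
facet normal 0.624 -0.456 0.635
outer loop
vertex 3.58 -2.609 -1.101
vertex 5.051 -1.48 -1.737
vertex 3.599 -2.097 -0.752
endloop
endfacet
facet normal -0.780 -0.332 0.530
outer loop
vertex 3.58 -2.609 -1.101
vertex 3.599 -2.097 -0.752
vertex 3.254 -2.109 -1.267
endloop
endfacet
facet normal -0.266 0.891 0.369
outer loop
vertex -0.666 2.694 0.465
vertex -1.497 2.289 0.843
vertex -0.661 2.313 1.388
endloop
endfacet
facet normal 0.443 0.830 0.340
outer loop
vertex -0.666 2.694 0.465
vertex -0.661 2.313 1.388
vertex 0.112 2.151 0.776
endloop
endfacet
facet normal 0.626 0.703 -0.339
outer loop
vertex -0.666 2.694 0.465
vertex 0.112 2.151 0.776
vertex -0.247 2.026 -0.147
endloop
endfacet
facet normal 0.029 0.685 -0.728
outer loop
vertex -0.666 2.694 0.465
vertex -0.247 2.026 -0.147
vertex -1.241 2.111 -0.106
endloop
endfacet
facet normal -0.523 0.801 -0.291
outer loop
vertex -0.666 2.694 0.465
vertex -1.241 2.111 -0.106
vertex -1.497 2.289 0.843
endloop
endfacet
facet normal 0.632 0.261 0.729
outer loop
vertex 0.112 2.151 0.776
vertex -0.661 2.313 1.388
vertex -0.239 1.409 1.346
endloop
endfacet
facet normal -0.517 0.360 0.777
outer loop
vertex -0.661 2.313 1.388
vertex -1.497 2.289 0.843
vertex -1.233 1.494 1.387
endloop
endfacet
facet normal -0.932 0.216 -0.292
outer loop
vertex -1.497 2.289 0.843
vertex -1.241 2.111 -0.106
vertex -1.592 1.369 0.464
endloop
endfacet
facet normal -0.039 0.028 -0.999
outer loop
vertex -1.241 2.111 -0.106
vertex -0.247 2.026 -0.147
vertex -0.819 1.207 -0.148
endloop
endfacet
facet normal 0.928 0.056 -0.369
outer loop
vertex -0.247 2.026 -0.147
vertex 0.112 2.151 0.776
vertex 0.017 1.231 0.397
endloop
endfacet
facet normal -0.029 -0.685 0.728
outer loop
vertex -0.814 0.826 0.775
vertex -0.239 1.409 1.346
vertex -1.233 1.494 1.387
endloop
endfacet
facet normal -0.626 -0.703 0.339
outer loop
vertex -0.814 0.826 0.775
vertex -1.233 1.494 1.387
vertex -1.592 1.369 0.464
endloop
endfacet
facet normal -0.443 -0.830 -0.340
outer loop
vertex -0.814 0.826 0.775
vertex -1.592 1.369 0.464
vertex -0.819 1.207 -0.148
endloop
endfacet
facet normal 0.266 -0.891 -0.369
outer loop
vertex -0.814 0.826 0.775
vertex -0.819 1.207 -0.148
vertex 0.017 1.231 0.397
endloop
endfacet
facet normal 0.523 -0.801 0.291
outer loop
vertex -0.814 0.826 0.775
vertex 0.017 1.231 0.397
vertex -0.239 1.409 1.346
endloop
endfacet
facet normal 0.039 -0.028 0.999
outer loop
vertex -1.233 1.494 1.387
vertex -0.239 1.409 1.346
vertex -0.661 2.313 1.388
endloop
endfacet
facet normal -0.928 -0.056 0.369
outer loop
vertex -1.592 1.369 0.464
vertex -1.233 1.494 1.387
vertex -1.497 2.289 0.843
endloop
endfacet
facet normal -0.632 -0.261 -0.729
outer loop
vertex -0.819 1.207 -0.148
vertex -1.592 1.369 0.464
vertex -1.241 2.111 -0.106
endloop
endfacet
facet normal 0.517 -0.360 -0.777
outer loop
vertex 0.017 1.231 0.397
vertex -0.819 1.207 -0.148
vertex -0.247 2.026 -0.147
endloop
endfacet
facet normal 0.932 -0.216 0.292
outer loop
vertex -0.239 1.409 1.346
vertex 0.017 1.231 0.397
vertex 0.112 2.151 0.776
endloop
endfacet

endsolid


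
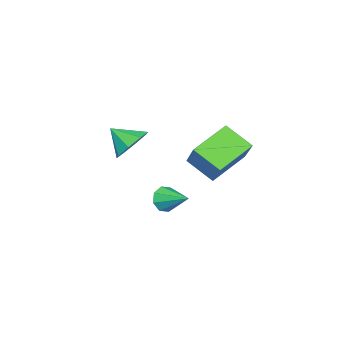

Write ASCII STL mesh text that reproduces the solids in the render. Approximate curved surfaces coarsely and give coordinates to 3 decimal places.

solid 
facet normal -0.536 -0.464 -0.705
outer loop
vertex 1.506 1.011 -0.588
vertex -0.266 1.681 0.319
vertex 1.546 2.358 -1.506
endloop
endfacet
facet normal 0.844 -0.319 -0.432
outer loop
vertex 2.586 3.259 -0.139
vertex 1.506 1.011 -0.588
vertex 1.546 2.358 -1.506
endloop
endfacet
facet normal -0.536 -0.464 -0.705
outer loop
vertex 1.546 2.358 -1.506
vertex -0.266 1.681 0.319
vertex -0.226 3.028 -0.599
endloop
endfacet
facet normal 0.024 0.826 -0.563
outer loop
vertex -0.226 3.028 -0.599
vertex 2.586 3.259 -0.139
vertex 1.546 2.358 -1.506
endloop
endfacet
facet normal -0.024 -0.826 0.563
outer loop
vertex 1.506 1.011 -0.588
vertex 0.774 2.582 1.686
vertex -0.266 1.681 0.319
endloop
endfacet
facet normal 0.844 -0.319 -0.432
outer loop
vertex 2.546 1.912 0.779
vertex 1.506 1.011 -0.588
vertex 2.586 3.259 -0.139
endloop
endfacet
facet normal -0.024 -0.826 0.563
outer loop
vertex 2.546 1.912 0.779
vertex 0.774 2.582 1.686
vertex 1.506 1.011 -0.588
endloop
endfacet
facet normal -0.844 0.319 0.432
outer loop
vertex -0.266 1.681 0.319
vertex 0.774 2.582 1.686
vertex -0.226 3.028 -0.599
endloop
endfacet
facet normal 0.024 0.826 -0.563
outer loop
vertex 0.814 3.929 0.768
vertex 2.586 3.259 -0.139
vertex -0.226 3.028 -0.599
endloop
endfacet
facet normal -0.844 0.319 0.432
outer loop
vertex -0.226 3.028 -0.599
vertex 0.774 2.582 1.686
vertex 0.814 3.929 0.768
endloop
endfacet
facet normal 0.536 0.464 0.705
outer loop
vertex 0.814 3.929 0.768
vertex 2.546 1.912 0.779
vertex 2.586 3.259 -0.139
endloop
endfacet
facet normal 0.536 0.464 0.705
outer loop
vertex 0.774 2.582 1.686
vertex 2.546 1.912 0.779
vertex 0.814 3.929 0.768
endloop
endfacet
facet normal -0.070 0.788 -0.612
outer loop
vertex 1.188 -2.166 -0.637
vertex 0.24 -2.521 -0.985
vertex 0.563 -1.877 -0.193
endloop
endfacet
facet normal 0.568 -0.035 0.822
outer loop
vertex 1.188 -2.166 -0.637
vertex 0.563 -1.877 -0.193
vertex 0.34 -3.639 -0.115
endloop
endfacet
facet normal -0.070 0.788 -0.612
outer loop
vertex 0.563 -1.877 -0.193
vertex 0.24 -2.521 -0.985
vertex -0.251 -1.965 -0.213
endloop
endfacet
facet normal -0.030 0.048 0.998
outer loop
vertex 0.563 -1.877 -0.193
vertex -0.251 -1.965 -0.213
vertex 0.34 -3.639 -0.115
endloop
endfacet
facet normal -0.071 0.788 -0.612
outer loop
vertex -0.251 -1.965 -0.213
vertex 0.24 -2.521 -0.985
vertex -0.777 -2.379 -0.685
endloop
endfacet
facet normal -0.586 -0.160 0.794
outer loop
vertex -0.251 -1.965 -0.213
vertex -0.777 -2.379 -0.685
vertex 0.34 -3.639 -0.115
endloop
endfacet
facet normal -0.070 0.788 -0.612
outer loop
vertex -0.777 -2.379 -0.685
vertex 0.24 -2.521 -0.985
vertex -0.708 -2.875 -1.332
endloop
endfacet
facet normal -0.776 -0.538 0.330
outer loop
vertex -0.777 -2.379 -0.685
vertex -0.708 -2.875 -1.332
vertex 0.34 -3.639 -0.115
endloop
endfacet
facet normal -0.070 0.788 -0.612
outer loop
vertex -0.708 -2.875 -1.332
vertex 0.24 -2.521 -0.985
vertex -0.083 -3.164 -1.776
endloop
endfacet
facet normal -0.487 -0.865 -0.123
outer loop
vertex -0.708 -2.875 -1.332
vertex -0.083 -3.164 -1.776
vertex 0.34 -3.639 -0.115
endloop
endfacet
facet normal -0.070 0.788 -0.612
outer loop
vertex -0.083 -3.164 -1.776
vertex 0.24 -2.521 -0.985
vertex 0.731 -3.076 -1.756
endloop
endfacet
facet normal 0.110 -0.948 -0.299
outer loop
vertex -0.083 -3.164 -1.776
vertex 0.731 -3.076 -1.756
vertex 0.34 -3.639 -0.115
endloop
endfacet
facet normal -0.070 0.788 -0.612
outer loop
vertex 0.731 -3.076 -1.756
vertex 0.24 -2.521 -0.985
vertex 1.257 -2.663 -1.284
endloop
endfacet
facet normal 0.666 -0.740 -0.095
outer loop
vertex 0.731 -3.076 -1.756
vertex 1.257 -2.663 -1.284
vertex 0.34 -3.639 -0.115
endloop
endfacet
facet normal -0.070 0.787 -0.612
outer loop
vertex 1.257 -2.663 -1.284
vertex 0.24 -2.521 -0.985
vertex 1.188 -2.166 -0.637
endloop
endfacet
facet normal 0.856 -0.362 0.369
outer loop
vertex 1.257 -2.663 -1.284
vertex 1.188 -2.166 -0.637
vertex 0.34 -3.639 -0.115
endloop
endfacet
facet normal -0.232 -0.899 -0.372
outer loop
vertex 1.007 -0.95 -3.379
vertex 0.574 -0.619 -3.908
vertex 1.303 -0.826 -3.863
endloop
endfacet
facet normal 0.852 0.010 0.523
outer loop
vertex 1.007 -0.95 -3.379
vertex 1.303 -0.826 -3.863
vertex 0.946 0.819 -3.312
endloop
endfacet
facet normal -0.232 -0.899 -0.371
outer loop
vertex 1.303 -0.826 -3.863
vertex 0.574 -0.619 -3.908
vertex 1.172 -0.581 -4.374
endloop
endfacet
facet normal 0.960 0.251 -0.126
outer loop
vertex 1.303 -0.826 -3.863
vertex 1.172 -0.581 -4.374
vertex 0.946 0.819 -3.312
endloop
endfacet
facet normal -0.232 -0.899 -0.372
outer loop
vertex 1.172 -0.581 -4.374
vertex 0.574 -0.619 -3.908
vertex 0.69 -0.358 -4.612
endloop
endfacet
facet normal 0.560 0.556 -0.614
outer loop
vertex 1.172 -0.581 -4.374
vertex 0.69 -0.358 -4.612
vertex 0.946 0.819 -3.312
endloop
endfacet
facet normal -0.234 -0.898 -0.372
outer loop
vertex 0.69 -0.358 -4.612
vertex 0.574 -0.619 -3.908
vertex 0.14 -0.287 -4.437
endloop
endfacet
facet normal -0.112 0.748 -0.655
outer loop
vertex 0.69 -0.358 -4.612
vertex 0.14 -0.287 -4.437
vertex 0.946 0.819 -3.312
endloop
endfacet
facet normal -0.234 -0.898 -0.372
outer loop
vertex 0.14 -0.287 -4.437
vertex 0.574 -0.619 -3.908
vertex -0.156 -0.411 -3.952
endloop
endfacet
facet normal -0.665 0.712 -0.224
outer loop
vertex 0.14 -0.287 -4.437
vertex -0.156 -0.411 -3.952
vertex 0.946 0.819 -3.312
endloop
endfacet
facet normal -0.233 -0.898 -0.373
outer loop
vertex -0.156 -0.411 -3.952
vertex 0.574 -0.619 -3.908
vertex -0.025 -0.657 -3.441
endloop
endfacet
facet normal -0.773 0.471 0.425
outer loop
vertex -0.156 -0.411 -3.952
vertex -0.025 -0.657 -3.441
vertex 0.946 0.819 -3.312
endloop
endfacet
facet normal -0.233 -0.899 -0.372
outer loop
vertex -0.025 -0.657 -3.441
vertex 0.574 -0.619 -3.908
vertex 0.457 -0.88 -3.204
endloop
endfacet
facet normal -0.373 0.165 0.913
outer loop
vertex -0.025 -0.657 -3.441
vertex 0.457 -0.88 -3.204
vertex 0.946 0.819 -3.312
endloop
endfacet
facet normal -0.233 -0.899 -0.372
outer loop
vertex 0.457 -0.88 -3.204
vertex 0.574 -0.619 -3.908
vertex 1.007 -0.95 -3.379
endloop
endfacet
facet normal 0.300 -0.026 0.954
outer loop
vertex 0.457 -0.88 -3.204
vertex 1.007 -0.95 -3.379
vertex 0.946 0.819 -3.312
endloop
endfacet

endsolid


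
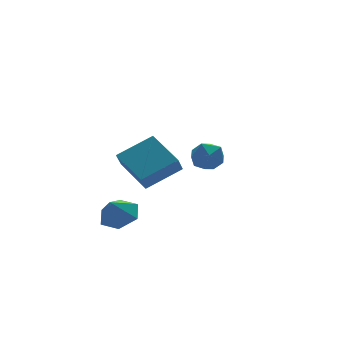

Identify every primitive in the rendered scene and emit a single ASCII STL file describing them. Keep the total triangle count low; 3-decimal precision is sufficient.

solid 
facet normal -0.680 -0.279 0.678
outer loop
vertex 2.665 1.691 -0.61
vertex 3.275 0.945 -0.306
vertex 3.334 1.855 0.128
endloop
endfacet
facet normal -0.716 0.423 0.555
outer loop
vertex 2.665 1.691 -0.61
vertex 3.334 1.855 0.128
vertex 3.191 2.552 -0.588
endloop
endfacet
facet normal -0.843 0.519 -0.141
outer loop
vertex 2.665 1.691 -0.61
vertex 3.191 2.552 -0.588
vertex 3.043 2.074 -1.464
endloop
endfacet
facet normal -0.885 -0.125 -0.448
outer loop
vertex 2.665 1.691 -0.61
vertex 3.043 2.074 -1.464
vertex 3.095 1.081 -1.29
endloop
endfacet
facet normal -0.784 -0.618 0.058
outer loop
vertex 2.665 1.691 -0.61
vertex 3.095 1.081 -1.29
vertex 3.275 0.945 -0.306
endloop
endfacet
facet normal -0.078 0.706 0.703
outer loop
vertex 3.191 2.552 -0.588
vertex 3.334 1.855 0.128
vertex 4.125 2.339 -0.27
endloop
endfacet
facet normal -0.019 -0.429 0.903
outer loop
vertex 3.334 1.855 0.128
vertex 3.275 0.945 -0.306
vertex 4.177 1.346 -0.096
endloop
endfacet
facet normal -0.189 -0.977 -0.101
outer loop
vertex 3.275 0.945 -0.306
vertex 3.095 1.081 -1.29
vertex 4.029 0.868 -0.972
endloop
endfacet
facet normal -0.352 -0.179 -0.919
outer loop
vertex 3.095 1.081 -1.29
vertex 3.043 2.074 -1.464
vertex 3.886 1.565 -1.688
endloop
endfacet
facet normal -0.285 0.861 -0.422
outer loop
vertex 3.043 2.074 -1.464
vertex 3.191 2.552 -0.588
vertex 3.945 2.475 -1.254
endloop
endfacet
facet normal 0.885 0.125 0.448
outer loop
vertex 4.555 1.729 -0.95
vertex 4.125 2.339 -0.27
vertex 4.177 1.346 -0.096
endloop
endfacet
facet normal 0.843 -0.519 0.141
outer loop
vertex 4.555 1.729 -0.95
vertex 4.177 1.346 -0.096
vertex 4.029 0.868 -0.972
endloop
endfacet
facet normal 0.716 -0.423 -0.555
outer loop
vertex 4.555 1.729 -0.95
vertex 4.029 0.868 -0.972
vertex 3.886 1.565 -1.688
endloop
endfacet
facet normal 0.680 0.279 -0.678
outer loop
vertex 4.555 1.729 -0.95
vertex 3.886 1.565 -1.688
vertex 3.945 2.475 -1.254
endloop
endfacet
facet normal 0.784 0.618 -0.058
outer loop
vertex 4.555 1.729 -0.95
vertex 3.945 2.475 -1.254
vertex 4.125 2.339 -0.27
endloop
endfacet
facet normal 0.352 0.179 0.919
outer loop
vertex 4.177 1.346 -0.096
vertex 4.125 2.339 -0.27
vertex 3.334 1.855 0.128
endloop
endfacet
facet normal 0.285 -0.861 0.422
outer loop
vertex 4.029 0.868 -0.972
vertex 4.177 1.346 -0.096
vertex 3.275 0.945 -0.306
endloop
endfacet
facet normal 0.078 -0.706 -0.703
outer loop
vertex 3.886 1.565 -1.688
vertex 4.029 0.868 -0.972
vertex 3.095 1.081 -1.29
endloop
endfacet
facet normal 0.019 0.429 -0.903
outer loop
vertex 3.945 2.475 -1.254
vertex 3.886 1.565 -1.688
vertex 3.043 2.074 -1.464
endloop
endfacet
facet normal 0.189 0.977 0.101
outer loop
vertex 4.125 2.339 -0.27
vertex 3.945 2.475 -1.254
vertex 3.191 2.552 -0.588
endloop
endfacet
facet normal -0.433 -0.373 0.820
outer loop
vertex -1.118 -3.785 2.352
vertex -1.343 -1.751 3.158
vertex -2.98 -3.63 1.439
endloop
endfacet
facet normal 0.103 -0.925 -0.367
outer loop
vertex -2.537 -3.249 0.602
vertex -1.118 -3.785 2.352
vertex -2.98 -3.63 1.439
endloop
endfacet
facet normal -0.434 -0.372 0.820
outer loop
vertex -2.98 -3.63 1.439
vertex -1.343 -1.751 3.158
vertex -3.205 -1.595 2.244
endloop
endfacet
facet normal -0.895 0.075 -0.440
outer loop
vertex -3.205 -1.595 2.244
vertex -2.537 -3.249 0.602
vertex -2.98 -3.63 1.439
endloop
endfacet
facet normal 0.895 -0.075 0.440
outer loop
vertex -1.118 -3.785 2.352
vertex -0.9 -1.37 2.321
vertex -1.343 -1.751 3.158
endloop
endfacet
facet normal 0.102 -0.925 -0.366
outer loop
vertex -0.675 -3.405 1.516
vertex -1.118 -3.785 2.352
vertex -2.537 -3.249 0.602
endloop
endfacet
facet normal 0.895 -0.075 0.440
outer loop
vertex -0.675 -3.405 1.516
vertex -0.9 -1.37 2.321
vertex -1.118 -3.785 2.352
endloop
endfacet
facet normal -0.103 0.925 0.367
outer loop
vertex -1.343 -1.751 3.158
vertex -0.9 -1.37 2.321
vertex -3.205 -1.595 2.244
endloop
endfacet
facet normal -0.895 0.075 -0.440
outer loop
vertex -2.762 -1.215 1.408
vertex -2.537 -3.249 0.602
vertex -3.205 -1.595 2.244
endloop
endfacet
facet normal -0.103 0.925 0.366
outer loop
vertex -3.205 -1.595 2.244
vertex -0.9 -1.37 2.321
vertex -2.762 -1.215 1.408
endloop
endfacet
facet normal 0.434 0.373 -0.820
outer loop
vertex -2.762 -1.215 1.408
vertex -0.675 -3.405 1.516
vertex -2.537 -3.249 0.602
endloop
endfacet
facet normal 0.433 0.373 -0.821
outer loop
vertex -0.9 -1.37 2.321
vertex -0.675 -3.405 1.516
vertex -2.762 -1.215 1.408
endloop
endfacet
facet normal 0.493 0.213 -0.844
outer loop
vertex -1.654 -0.783 -1.767
vertex -2.585 -0.649 -2.277
vertex -2.115 0.182 -1.793
endloop
endfacet
facet normal 0.336 0.185 0.924
outer loop
vertex -1.654 -0.783 -1.767
vertex -2.115 0.182 -1.793
vertex -3.235 -0.931 -1.163
endloop
endfacet
facet normal 0.493 0.213 -0.844
outer loop
vertex -2.115 0.182 -1.793
vertex -2.585 -0.649 -2.277
vertex -3.046 0.316 -2.303
endloop
endfacet
facet normal -0.280 0.671 0.687
outer loop
vertex -2.115 0.182 -1.793
vertex -3.046 0.316 -2.303
vertex -3.235 -0.931 -1.163
endloop
endfacet
facet normal 0.493 0.213 -0.844
outer loop
vertex -3.046 0.316 -2.303
vertex -2.585 -0.649 -2.277
vertex -3.516 -0.515 -2.787
endloop
endfacet
facet normal -0.898 0.363 0.248
outer loop
vertex -3.046 0.316 -2.303
vertex -3.516 -0.515 -2.787
vertex -3.235 -0.931 -1.163
endloop
endfacet
facet normal 0.493 0.213 -0.844
outer loop
vertex -3.516 -0.515 -2.787
vertex -2.585 -0.649 -2.277
vertex -3.054 -1.48 -2.761
endloop
endfacet
facet normal -0.901 -0.430 0.046
outer loop
vertex -3.516 -0.515 -2.787
vertex -3.054 -1.48 -2.761
vertex -3.235 -0.931 -1.163
endloop
endfacet
facet normal 0.493 0.213 -0.844
outer loop
vertex -3.054 -1.48 -2.761
vertex -2.585 -0.649 -2.277
vertex -2.123 -1.614 -2.251
endloop
endfacet
facet normal -0.286 -0.916 0.282
outer loop
vertex -3.054 -1.48 -2.761
vertex -2.123 -1.614 -2.251
vertex -3.235 -0.931 -1.163
endloop
endfacet
facet normal 0.493 0.213 -0.844
outer loop
vertex -2.123 -1.614 -2.251
vertex -2.585 -0.649 -2.277
vertex -1.654 -0.783 -1.767
endloop
endfacet
facet normal 0.332 -0.608 0.721
outer loop
vertex -2.123 -1.614 -2.251
vertex -1.654 -0.783 -1.767
vertex -3.235 -0.931 -1.163
endloop
endfacet

endsolid


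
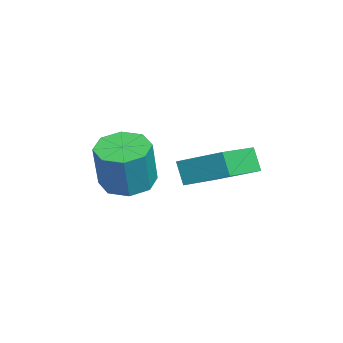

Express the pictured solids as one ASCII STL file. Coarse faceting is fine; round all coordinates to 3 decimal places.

solid 
facet normal -0.451 -0.226 0.863
outer loop
vertex 2.592 -1.223 1.883
vertex 3.329 0.143 2.625
vertex 1.167 -0.195 1.407
endloop
endfacet
facet normal -0.429 -0.794 -0.431
outer loop
vertex 1.591 0.017 0.595
vertex 2.592 -1.223 1.883
vertex 1.167 -0.195 1.407
endloop
endfacet
facet normal -0.451 -0.226 0.863
outer loop
vertex 1.167 -0.195 1.407
vertex 3.329 0.143 2.625
vertex 1.904 1.17 2.149
endloop
endfacet
facet normal -0.783 0.565 -0.261
outer loop
vertex 1.904 1.17 2.149
vertex 1.591 0.017 0.595
vertex 1.167 -0.195 1.407
endloop
endfacet
facet normal 0.783 -0.564 0.261
outer loop
vertex 2.592 -1.223 1.883
vertex 3.753 0.355 1.813
vertex 3.329 0.143 2.625
endloop
endfacet
facet normal -0.428 -0.794 -0.432
outer loop
vertex 3.016 -1.01 1.071
vertex 2.592 -1.223 1.883
vertex 1.591 0.017 0.595
endloop
endfacet
facet normal 0.783 -0.565 0.261
outer loop
vertex 3.016 -1.01 1.071
vertex 3.753 0.355 1.813
vertex 2.592 -1.223 1.883
endloop
endfacet
facet normal 0.428 0.794 0.431
outer loop
vertex 3.329 0.143 2.625
vertex 3.753 0.355 1.813
vertex 1.904 1.17 2.149
endloop
endfacet
facet normal -0.783 0.564 -0.261
outer loop
vertex 2.328 1.383 1.337
vertex 1.591 0.017 0.595
vertex 1.904 1.17 2.149
endloop
endfacet
facet normal 0.428 0.794 0.432
outer loop
vertex 1.904 1.17 2.149
vertex 3.753 0.355 1.813
vertex 2.328 1.383 1.337
endloop
endfacet
facet normal 0.451 0.226 -0.863
outer loop
vertex 2.328 1.383 1.337
vertex 3.016 -1.01 1.071
vertex 1.591 0.017 0.595
endloop
endfacet
facet normal 0.451 0.226 -0.863
outer loop
vertex 3.753 0.355 1.813
vertex 3.016 -1.01 1.071
vertex 2.328 1.383 1.337
endloop
endfacet
facet normal -0.286 0.087 -0.954
outer loop
vertex 1.325 -3.341 -0.111
vertex 0.673 -2.713 0.141
vertex 1.573 -2.666 -0.124
endloop
endfacet
facet normal 0.894 -0.334 -0.298
outer loop
vertex 1.325 -3.341 -0.111
vertex 1.573 -2.666 -0.124
vertex 1.839 -3.496 1.607
endloop
endfacet
facet normal 0.894 -0.335 -0.298
outer loop
vertex 1.839 -3.496 1.607
vertex 1.573 -2.666 -0.124
vertex 2.088 -2.821 1.594
endloop
endfacet
facet normal 0.285 -0.087 0.955
outer loop
vertex 1.839 -3.496 1.607
vertex 2.088 -2.821 1.594
vertex 1.187 -2.867 1.859
endloop
endfacet
facet normal -0.286 0.085 -0.955
outer loop
vertex 1.573 -2.666 -0.124
vertex 0.673 -2.713 0.141
vertex 1.294 -2.019 0.017
endloop
endfacet
facet normal 0.876 0.427 -0.224
outer loop
vertex 1.573 -2.666 -0.124
vertex 1.294 -2.019 0.017
vertex 2.088 -2.821 1.594
endloop
endfacet
facet normal 0.876 0.426 -0.224
outer loop
vertex 2.088 -2.821 1.594
vertex 1.294 -2.019 0.017
vertex 1.809 -2.173 1.735
endloop
endfacet
facet normal 0.285 -0.085 0.955
outer loop
vertex 2.088 -2.821 1.594
vertex 1.809 -2.173 1.735
vertex 1.187 -2.867 1.859
endloop
endfacet
facet normal -0.286 0.085 -0.955
outer loop
vertex 1.294 -2.019 0.017
vertex 0.673 -2.713 0.141
vertex 0.651 -1.777 0.231
endloop
endfacet
facet normal 0.346 0.938 -0.020
outer loop
vertex 1.294 -2.019 0.017
vertex 0.651 -1.777 0.231
vertex 1.809 -2.173 1.735
endloop
endfacet
facet normal 0.345 0.938 -0.019
outer loop
vertex 1.809 -2.173 1.735
vertex 0.651 -1.777 0.231
vertex 1.165 -1.932 1.949
endloop
endfacet
facet normal 0.285 -0.085 0.955
outer loop
vertex 1.809 -2.173 1.735
vertex 1.165 -1.932 1.949
vertex 1.187 -2.867 1.859
endloop
endfacet
facet normal -0.287 0.085 -0.954
outer loop
vertex 0.651 -1.777 0.231
vertex 0.673 -2.713 0.141
vertex 0.021 -2.084 0.393
endloop
endfacet
facet normal -0.388 0.900 0.197
outer loop
vertex 0.651 -1.777 0.231
vertex 0.021 -2.084 0.393
vertex 1.165 -1.932 1.949
endloop
endfacet
facet normal -0.388 0.900 0.197
outer loop
vertex 1.165 -1.932 1.949
vertex 0.021 -2.084 0.393
vertex 0.535 -2.239 2.111
endloop
endfacet
facet normal 0.287 -0.085 0.954
outer loop
vertex 1.165 -1.932 1.949
vertex 0.535 -2.239 2.111
vertex 1.187 -2.867 1.859
endloop
endfacet
facet normal -0.285 0.087 -0.955
outer loop
vertex 0.021 -2.084 0.393
vertex 0.673 -2.713 0.141
vertex -0.228 -2.759 0.406
endloop
endfacet
facet normal -0.894 0.335 0.298
outer loop
vertex 0.021 -2.084 0.393
vertex -0.228 -2.759 0.406
vertex 0.535 -2.239 2.111
endloop
endfacet
facet normal -0.894 0.334 0.298
outer loop
vertex 0.535 -2.239 2.111
vertex -0.228 -2.759 0.406
vertex 0.287 -2.914 2.124
endloop
endfacet
facet normal 0.286 -0.087 0.954
outer loop
vertex 0.535 -2.239 2.111
vertex 0.287 -2.914 2.124
vertex 1.187 -2.867 1.859
endloop
endfacet
facet normal -0.285 0.085 -0.955
outer loop
vertex -0.228 -2.759 0.406
vertex 0.673 -2.713 0.141
vertex 0.051 -3.407 0.265
endloop
endfacet
facet normal -0.876 -0.426 0.224
outer loop
vertex -0.228 -2.759 0.406
vertex 0.051 -3.407 0.265
vertex 0.287 -2.914 2.124
endloop
endfacet
facet normal -0.876 -0.427 0.224
outer loop
vertex 0.287 -2.914 2.124
vertex 0.051 -3.407 0.265
vertex 0.566 -3.561 1.983
endloop
endfacet
facet normal 0.286 -0.085 0.955
outer loop
vertex 0.287 -2.914 2.124
vertex 0.566 -3.561 1.983
vertex 1.187 -2.867 1.859
endloop
endfacet
facet normal -0.285 0.085 -0.955
outer loop
vertex 0.051 -3.407 0.265
vertex 0.673 -2.713 0.141
vertex 0.695 -3.648 0.051
endloop
endfacet
facet normal -0.345 -0.938 0.019
outer loop
vertex 0.051 -3.407 0.265
vertex 0.695 -3.648 0.051
vertex 0.566 -3.561 1.983
endloop
endfacet
facet normal -0.347 -0.938 0.019
outer loop
vertex 0.566 -3.561 1.983
vertex 0.695 -3.648 0.051
vertex 1.209 -3.803 1.769
endloop
endfacet
facet normal 0.286 -0.085 0.955
outer loop
vertex 0.566 -3.561 1.983
vertex 1.209 -3.803 1.769
vertex 1.187 -2.867 1.859
endloop
endfacet
facet normal -0.287 0.085 -0.954
outer loop
vertex 0.695 -3.648 0.051
vertex 0.673 -2.713 0.141
vertex 1.325 -3.341 -0.111
endloop
endfacet
facet normal 0.388 -0.900 -0.197
outer loop
vertex 0.695 -3.648 0.051
vertex 1.325 -3.341 -0.111
vertex 1.209 -3.803 1.769
endloop
endfacet
facet normal 0.388 -0.900 -0.197
outer loop
vertex 1.209 -3.803 1.769
vertex 1.325 -3.341 -0.111
vertex 1.839 -3.496 1.607
endloop
endfacet
facet normal 0.287 -0.085 0.954
outer loop
vertex 1.209 -3.803 1.769
vertex 1.839 -3.496 1.607
vertex 1.187 -2.867 1.859
endloop
endfacet

endsolid


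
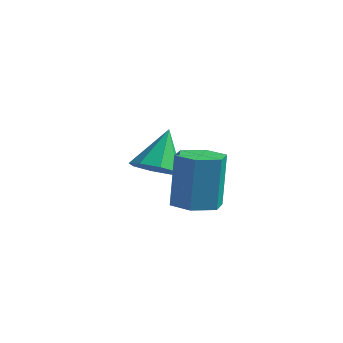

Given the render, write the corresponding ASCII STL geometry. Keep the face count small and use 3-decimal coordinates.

solid 
facet normal 0.032 -0.155 -0.987
outer loop
vertex 3.892 -0.742 -1.288
vertex 3.383 -1.429 -1.197
vertex 3.038 -0.653 -1.33
endloop
endfacet
facet normal 0.110 0.983 -0.150
outer loop
vertex 3.892 -0.742 -1.288
vertex 3.038 -0.653 -1.33
vertex 3.826 -0.424 0.746
endloop
endfacet
facet normal 0.111 0.982 -0.150
outer loop
vertex 3.826 -0.424 0.746
vertex 3.038 -0.653 -1.33
vertex 2.972 -0.334 0.704
endloop
endfacet
facet normal -0.032 0.155 0.987
outer loop
vertex 3.826 -0.424 0.746
vertex 2.972 -0.334 0.704
vertex 3.317 -1.111 0.837
endloop
endfacet
facet normal 0.032 -0.155 -0.987
outer loop
vertex 3.038 -0.653 -1.33
vertex 3.383 -1.429 -1.197
vertex 2.529 -1.34 -1.239
endloop
endfacet
facet normal -0.805 0.581 -0.117
outer loop
vertex 3.038 -0.653 -1.33
vertex 2.529 -1.34 -1.239
vertex 2.972 -0.334 0.704
endloop
endfacet
facet normal -0.805 0.581 -0.117
outer loop
vertex 2.972 -0.334 0.704
vertex 2.529 -1.34 -1.239
vertex 2.463 -1.021 0.795
endloop
endfacet
facet normal -0.032 0.155 0.987
outer loop
vertex 2.972 -0.334 0.704
vertex 2.463 -1.021 0.795
vertex 3.317 -1.111 0.837
endloop
endfacet
facet normal 0.032 -0.155 -0.987
outer loop
vertex 2.529 -1.34 -1.239
vertex 3.383 -1.429 -1.197
vertex 2.874 -2.116 -1.106
endloop
endfacet
facet normal -0.915 -0.401 0.033
outer loop
vertex 2.529 -1.34 -1.239
vertex 2.874 -2.116 -1.106
vertex 2.463 -1.021 0.795
endloop
endfacet
facet normal -0.916 -0.401 0.033
outer loop
vertex 2.463 -1.021 0.795
vertex 2.874 -2.116 -1.106
vertex 2.808 -1.798 0.928
endloop
endfacet
facet normal -0.032 0.155 0.987
outer loop
vertex 2.463 -1.021 0.795
vertex 2.808 -1.798 0.928
vertex 3.317 -1.111 0.837
endloop
endfacet
facet normal 0.032 -0.155 -0.987
outer loop
vertex 2.874 -2.116 -1.106
vertex 3.383 -1.429 -1.197
vertex 3.728 -2.206 -1.064
endloop
endfacet
facet normal -0.111 -0.982 0.150
outer loop
vertex 2.874 -2.116 -1.106
vertex 3.728 -2.206 -1.064
vertex 2.808 -1.798 0.928
endloop
endfacet
facet normal -0.110 -0.982 0.151
outer loop
vertex 2.808 -1.798 0.928
vertex 3.728 -2.206 -1.064
vertex 3.662 -1.887 0.97
endloop
endfacet
facet normal -0.032 0.155 0.987
outer loop
vertex 2.808 -1.798 0.928
vertex 3.662 -1.887 0.97
vertex 3.317 -1.111 0.837
endloop
endfacet
facet normal 0.032 -0.155 -0.987
outer loop
vertex 3.728 -2.206 -1.064
vertex 3.383 -1.429 -1.197
vertex 4.237 -1.519 -1.155
endloop
endfacet
facet normal 0.805 -0.581 0.117
outer loop
vertex 3.728 -2.206 -1.064
vertex 4.237 -1.519 -1.155
vertex 3.662 -1.887 0.97
endloop
endfacet
facet normal 0.805 -0.581 0.117
outer loop
vertex 3.662 -1.887 0.97
vertex 4.237 -1.519 -1.155
vertex 4.171 -1.2 0.879
endloop
endfacet
facet normal -0.032 0.155 0.987
outer loop
vertex 3.662 -1.887 0.97
vertex 4.171 -1.2 0.879
vertex 3.317 -1.111 0.837
endloop
endfacet
facet normal 0.032 -0.155 -0.987
outer loop
vertex 4.237 -1.519 -1.155
vertex 3.383 -1.429 -1.197
vertex 3.892 -0.742 -1.288
endloop
endfacet
facet normal 0.916 0.401 -0.033
outer loop
vertex 4.237 -1.519 -1.155
vertex 3.892 -0.742 -1.288
vertex 4.171 -1.2 0.879
endloop
endfacet
facet normal 0.915 0.401 -0.033
outer loop
vertex 4.171 -1.2 0.879
vertex 3.892 -0.742 -1.288
vertex 3.826 -0.424 0.746
endloop
endfacet
facet normal -0.032 0.155 0.987
outer loop
vertex 4.171 -1.2 0.879
vertex 3.826 -0.424 0.746
vertex 3.317 -1.111 0.837
endloop
endfacet
facet normal 0.097 -0.549 -0.830
outer loop
vertex 0.455 1.756 -1.796
vertex -0.242 1.196 -1.507
vertex -0.19 1.982 -2.021
endloop
endfacet
facet normal 0.347 0.936 -0.055
outer loop
vertex 0.455 1.756 -1.796
vertex -0.19 1.982 -2.021
vertex -0.418 2.184 -0.013
endloop
endfacet
facet normal 0.098 -0.549 -0.830
outer loop
vertex -0.19 1.982 -2.021
vertex -0.242 1.196 -1.507
vertex -0.866 1.747 -1.945
endloop
endfacet
facet normal -0.339 0.932 -0.132
outer loop
vertex -0.19 1.982 -2.021
vertex -0.866 1.747 -1.945
vertex -0.418 2.184 -0.013
endloop
endfacet
facet normal 0.097 -0.549 -0.830
outer loop
vertex -0.866 1.747 -1.945
vertex -0.242 1.196 -1.507
vertex -1.176 1.189 -1.612
endloop
endfacet
facet normal -0.850 0.520 0.080
outer loop
vertex -0.866 1.747 -1.945
vertex -1.176 1.189 -1.612
vertex -0.418 2.184 -0.013
endloop
endfacet
facet normal 0.097 -0.548 -0.830
outer loop
vertex -1.176 1.189 -1.612
vertex -0.242 1.196 -1.507
vertex -0.939 0.636 -1.219
endloop
endfacet
facet normal -0.888 -0.056 0.456
outer loop
vertex -1.176 1.189 -1.612
vertex -0.939 0.636 -1.219
vertex -0.418 2.184 -0.013
endloop
endfacet
facet normal 0.098 -0.548 -0.830
outer loop
vertex -0.939 0.636 -1.219
vertex -0.242 1.196 -1.507
vertex -0.294 0.41 -0.994
endloop
endfacet
facet normal -0.432 -0.459 0.776
outer loop
vertex -0.939 0.636 -1.219
vertex -0.294 0.41 -0.994
vertex -0.418 2.184 -0.013
endloop
endfacet
facet normal 0.097 -0.548 -0.830
outer loop
vertex -0.294 0.41 -0.994
vertex -0.242 1.196 -1.507
vertex 0.382 0.645 -1.07
endloop
endfacet
facet normal 0.254 -0.454 0.854
outer loop
vertex -0.294 0.41 -0.994
vertex 0.382 0.645 -1.07
vertex -0.418 2.184 -0.013
endloop
endfacet
facet normal 0.097 -0.548 -0.831
outer loop
vertex 0.382 0.645 -1.07
vertex -0.242 1.196 -1.507
vertex 0.692 1.203 -1.402
endloop
endfacet
facet normal 0.765 -0.043 0.642
outer loop
vertex 0.382 0.645 -1.07
vertex 0.692 1.203 -1.402
vertex -0.418 2.184 -0.013
endloop
endfacet
facet normal 0.097 -0.549 -0.830
outer loop
vertex 0.692 1.203 -1.402
vertex -0.242 1.196 -1.507
vertex 0.455 1.756 -1.796
endloop
endfacet
facet normal 0.803 0.533 0.265
outer loop
vertex 0.692 1.203 -1.402
vertex 0.455 1.756 -1.796
vertex -0.418 2.184 -0.013
endloop
endfacet

endsolid
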